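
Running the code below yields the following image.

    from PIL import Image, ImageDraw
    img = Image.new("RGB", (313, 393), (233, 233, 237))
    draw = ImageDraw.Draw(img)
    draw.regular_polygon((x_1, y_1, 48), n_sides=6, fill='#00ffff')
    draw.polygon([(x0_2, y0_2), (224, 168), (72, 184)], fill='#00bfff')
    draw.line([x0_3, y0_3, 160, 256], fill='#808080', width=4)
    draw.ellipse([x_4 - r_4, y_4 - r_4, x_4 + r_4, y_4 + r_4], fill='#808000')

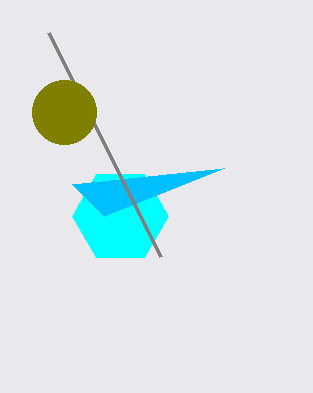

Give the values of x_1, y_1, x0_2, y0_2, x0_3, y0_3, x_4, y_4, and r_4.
x_1 = 120, y_1 = 216, x0_2 = 104, y0_2 = 216, x0_3 = 48, y0_3 = 32, x_4 = 64, y_4 = 112, r_4 = 32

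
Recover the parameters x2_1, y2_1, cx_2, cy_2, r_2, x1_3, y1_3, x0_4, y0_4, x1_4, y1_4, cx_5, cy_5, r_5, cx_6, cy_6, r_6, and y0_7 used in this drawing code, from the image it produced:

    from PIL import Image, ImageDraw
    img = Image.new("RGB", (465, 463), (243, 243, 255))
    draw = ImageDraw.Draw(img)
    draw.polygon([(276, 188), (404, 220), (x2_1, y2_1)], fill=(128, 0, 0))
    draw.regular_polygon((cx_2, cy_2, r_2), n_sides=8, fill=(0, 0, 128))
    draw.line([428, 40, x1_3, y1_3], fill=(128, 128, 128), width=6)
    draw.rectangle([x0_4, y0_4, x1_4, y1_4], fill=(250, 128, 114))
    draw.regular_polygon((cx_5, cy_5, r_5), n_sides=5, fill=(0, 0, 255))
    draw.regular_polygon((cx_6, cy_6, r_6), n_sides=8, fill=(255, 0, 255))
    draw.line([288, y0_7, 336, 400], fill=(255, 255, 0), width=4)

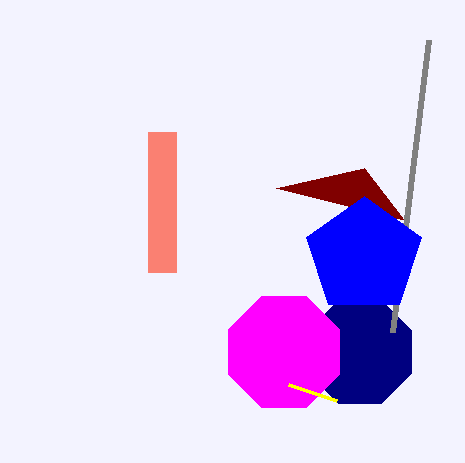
x2_1 = 364
y2_1 = 168
cx_2 = 360
cy_2 = 352
r_2 = 56
x1_3 = 392
y1_3 = 332
x0_4 = 148
y0_4 = 132
x1_4 = 176
y1_4 = 272
cx_5 = 364
cy_5 = 256
r_5 = 60
cx_6 = 284
cy_6 = 352
r_6 = 60
y0_7 = 384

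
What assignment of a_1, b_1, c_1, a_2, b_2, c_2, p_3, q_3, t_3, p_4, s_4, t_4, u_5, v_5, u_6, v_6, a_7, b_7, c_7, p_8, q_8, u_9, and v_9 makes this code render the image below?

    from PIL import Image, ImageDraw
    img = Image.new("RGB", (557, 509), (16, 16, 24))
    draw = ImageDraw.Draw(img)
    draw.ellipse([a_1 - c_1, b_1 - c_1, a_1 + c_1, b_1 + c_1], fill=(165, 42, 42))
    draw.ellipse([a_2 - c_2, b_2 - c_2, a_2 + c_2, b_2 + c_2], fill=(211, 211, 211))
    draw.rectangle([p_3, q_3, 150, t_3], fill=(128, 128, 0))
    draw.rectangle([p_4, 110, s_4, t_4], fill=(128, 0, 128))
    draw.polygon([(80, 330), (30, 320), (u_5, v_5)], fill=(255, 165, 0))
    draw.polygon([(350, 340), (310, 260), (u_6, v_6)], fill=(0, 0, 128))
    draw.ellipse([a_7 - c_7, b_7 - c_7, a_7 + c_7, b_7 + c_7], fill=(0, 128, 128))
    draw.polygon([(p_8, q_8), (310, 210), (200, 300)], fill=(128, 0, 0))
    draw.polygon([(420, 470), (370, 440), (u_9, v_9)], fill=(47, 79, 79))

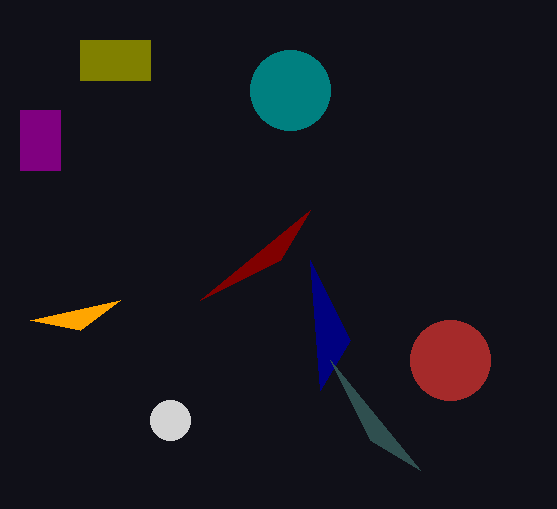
a_1 = 450
b_1 = 360
c_1 = 40
a_2 = 170
b_2 = 420
c_2 = 20
p_3 = 80
q_3 = 40
t_3 = 80
p_4 = 20
s_4 = 60
t_4 = 170
u_5 = 120
v_5 = 300
u_6 = 320
v_6 = 390
a_7 = 290
b_7 = 90
c_7 = 40
p_8 = 280
q_8 = 260
u_9 = 330
v_9 = 360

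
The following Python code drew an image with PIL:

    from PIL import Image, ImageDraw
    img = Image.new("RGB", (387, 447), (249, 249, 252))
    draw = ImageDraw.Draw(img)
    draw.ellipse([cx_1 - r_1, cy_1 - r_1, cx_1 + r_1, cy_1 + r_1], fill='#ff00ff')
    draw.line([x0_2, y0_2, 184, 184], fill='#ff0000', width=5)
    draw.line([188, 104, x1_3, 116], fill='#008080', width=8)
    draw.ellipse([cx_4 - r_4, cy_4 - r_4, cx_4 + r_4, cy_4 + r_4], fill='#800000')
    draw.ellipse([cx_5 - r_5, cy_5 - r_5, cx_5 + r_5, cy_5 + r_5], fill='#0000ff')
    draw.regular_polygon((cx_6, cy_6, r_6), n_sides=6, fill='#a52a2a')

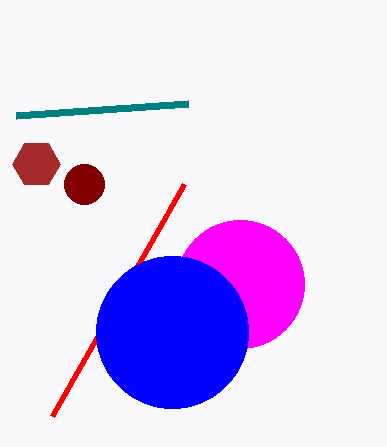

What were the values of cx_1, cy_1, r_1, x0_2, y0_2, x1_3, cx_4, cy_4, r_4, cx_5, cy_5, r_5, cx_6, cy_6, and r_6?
cx_1 = 240; cy_1 = 284; r_1 = 64; x0_2 = 52; y0_2 = 416; x1_3 = 16; cx_4 = 84; cy_4 = 184; r_4 = 20; cx_5 = 172; cy_5 = 332; r_5 = 76; cx_6 = 36; cy_6 = 164; r_6 = 24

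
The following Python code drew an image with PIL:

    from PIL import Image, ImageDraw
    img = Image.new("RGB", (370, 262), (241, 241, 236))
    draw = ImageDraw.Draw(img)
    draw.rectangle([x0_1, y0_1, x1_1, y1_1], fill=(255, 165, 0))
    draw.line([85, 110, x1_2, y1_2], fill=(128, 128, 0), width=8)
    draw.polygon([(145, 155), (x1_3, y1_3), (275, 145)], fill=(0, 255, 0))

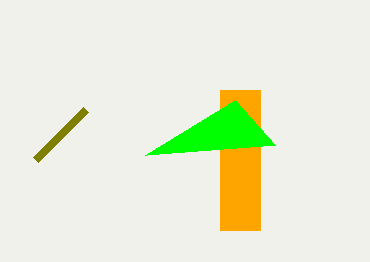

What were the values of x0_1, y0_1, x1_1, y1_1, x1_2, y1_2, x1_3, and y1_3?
x0_1 = 220; y0_1 = 90; x1_1 = 260; y1_1 = 230; x1_2 = 35; y1_2 = 160; x1_3 = 235; y1_3 = 100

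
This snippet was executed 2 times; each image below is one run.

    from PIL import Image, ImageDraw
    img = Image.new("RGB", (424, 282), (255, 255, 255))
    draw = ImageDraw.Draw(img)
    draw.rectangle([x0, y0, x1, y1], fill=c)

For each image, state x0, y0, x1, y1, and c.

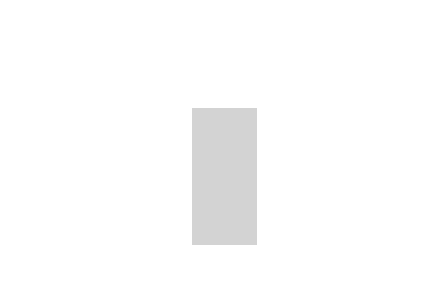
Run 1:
x0 = 192
y0 = 108
x1 = 256
y1 = 244
c = 'lightgray'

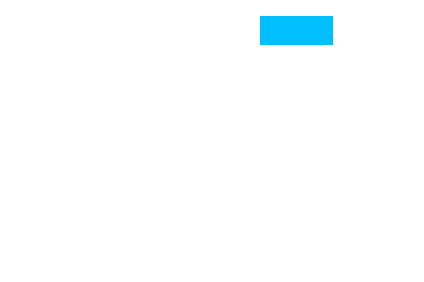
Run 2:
x0 = 260, y0 = 16, x1 = 332, y1 = 44, c = 'deepskyblue'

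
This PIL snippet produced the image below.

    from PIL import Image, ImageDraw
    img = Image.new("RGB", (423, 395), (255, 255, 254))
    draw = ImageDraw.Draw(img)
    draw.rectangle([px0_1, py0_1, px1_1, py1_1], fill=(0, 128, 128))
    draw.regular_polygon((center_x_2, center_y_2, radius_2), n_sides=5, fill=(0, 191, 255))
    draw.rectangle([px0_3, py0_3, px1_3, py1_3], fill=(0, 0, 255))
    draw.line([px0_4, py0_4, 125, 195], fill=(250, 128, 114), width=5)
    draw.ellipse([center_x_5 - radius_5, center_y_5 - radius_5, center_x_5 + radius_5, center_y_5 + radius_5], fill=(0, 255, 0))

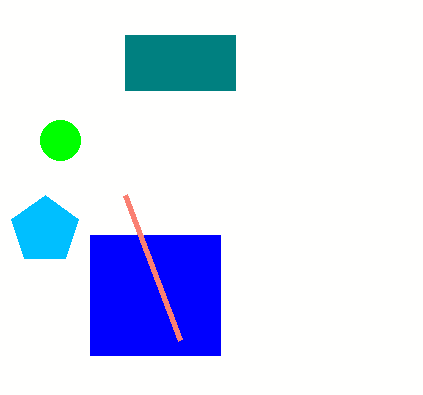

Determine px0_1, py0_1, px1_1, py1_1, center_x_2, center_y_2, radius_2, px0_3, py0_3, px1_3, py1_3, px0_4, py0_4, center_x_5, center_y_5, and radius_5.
px0_1 = 125; py0_1 = 35; px1_1 = 235; py1_1 = 90; center_x_2 = 45; center_y_2 = 230; radius_2 = 35; px0_3 = 90; py0_3 = 235; px1_3 = 220; py1_3 = 355; px0_4 = 180; py0_4 = 340; center_x_5 = 60; center_y_5 = 140; radius_5 = 20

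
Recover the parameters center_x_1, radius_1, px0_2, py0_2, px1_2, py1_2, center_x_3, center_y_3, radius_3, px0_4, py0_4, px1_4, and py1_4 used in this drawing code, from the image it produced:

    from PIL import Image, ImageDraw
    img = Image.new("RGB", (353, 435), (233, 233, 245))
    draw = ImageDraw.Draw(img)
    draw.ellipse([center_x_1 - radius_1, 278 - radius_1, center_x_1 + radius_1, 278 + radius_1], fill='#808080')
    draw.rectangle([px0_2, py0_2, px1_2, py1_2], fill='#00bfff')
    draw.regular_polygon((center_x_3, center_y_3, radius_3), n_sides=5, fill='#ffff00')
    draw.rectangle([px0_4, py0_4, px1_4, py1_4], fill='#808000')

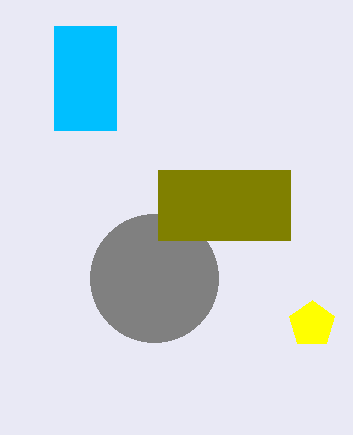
center_x_1 = 154
radius_1 = 64
px0_2 = 54
py0_2 = 26
px1_2 = 116
py1_2 = 130
center_x_3 = 312
center_y_3 = 324
radius_3 = 24
px0_4 = 158
py0_4 = 170
px1_4 = 290
py1_4 = 240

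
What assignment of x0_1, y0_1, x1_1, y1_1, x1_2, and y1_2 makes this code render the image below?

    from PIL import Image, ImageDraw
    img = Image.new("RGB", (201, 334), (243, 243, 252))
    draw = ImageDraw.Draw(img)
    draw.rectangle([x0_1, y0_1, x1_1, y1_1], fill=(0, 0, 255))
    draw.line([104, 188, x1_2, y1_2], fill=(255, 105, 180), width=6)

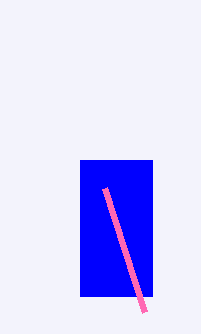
x0_1 = 80
y0_1 = 160
x1_1 = 152
y1_1 = 296
x1_2 = 144
y1_2 = 312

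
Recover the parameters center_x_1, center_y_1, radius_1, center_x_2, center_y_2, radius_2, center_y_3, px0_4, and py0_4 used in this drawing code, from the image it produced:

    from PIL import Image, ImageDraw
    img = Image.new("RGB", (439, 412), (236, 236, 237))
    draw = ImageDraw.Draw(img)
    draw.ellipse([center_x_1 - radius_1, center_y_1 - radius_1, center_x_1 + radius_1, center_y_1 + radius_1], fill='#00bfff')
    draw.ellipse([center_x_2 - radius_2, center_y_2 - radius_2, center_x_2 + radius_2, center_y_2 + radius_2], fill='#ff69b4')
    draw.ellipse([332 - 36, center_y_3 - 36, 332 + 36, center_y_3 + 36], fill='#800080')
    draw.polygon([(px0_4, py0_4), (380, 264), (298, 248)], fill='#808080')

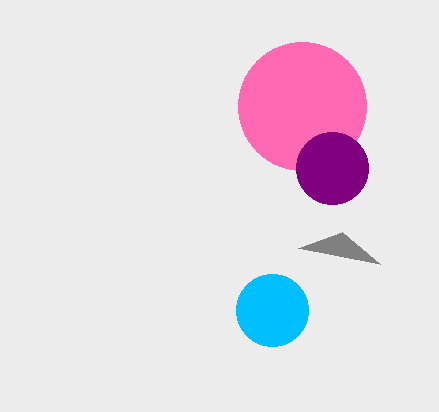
center_x_1 = 272; center_y_1 = 310; radius_1 = 36; center_x_2 = 302; center_y_2 = 106; radius_2 = 64; center_y_3 = 168; px0_4 = 342; py0_4 = 232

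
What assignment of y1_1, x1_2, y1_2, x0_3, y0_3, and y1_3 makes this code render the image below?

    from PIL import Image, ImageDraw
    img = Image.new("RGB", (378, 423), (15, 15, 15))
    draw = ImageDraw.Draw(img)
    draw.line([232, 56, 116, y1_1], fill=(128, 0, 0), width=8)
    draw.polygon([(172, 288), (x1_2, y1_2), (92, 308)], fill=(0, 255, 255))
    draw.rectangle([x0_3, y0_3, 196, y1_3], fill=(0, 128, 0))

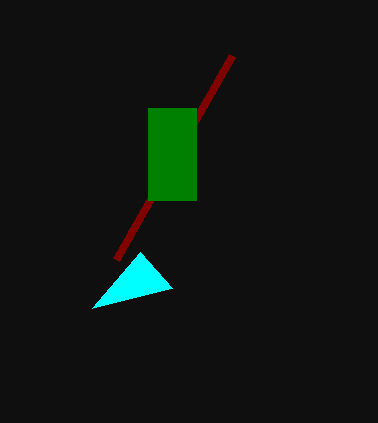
y1_1 = 260; x1_2 = 140; y1_2 = 252; x0_3 = 148; y0_3 = 108; y1_3 = 200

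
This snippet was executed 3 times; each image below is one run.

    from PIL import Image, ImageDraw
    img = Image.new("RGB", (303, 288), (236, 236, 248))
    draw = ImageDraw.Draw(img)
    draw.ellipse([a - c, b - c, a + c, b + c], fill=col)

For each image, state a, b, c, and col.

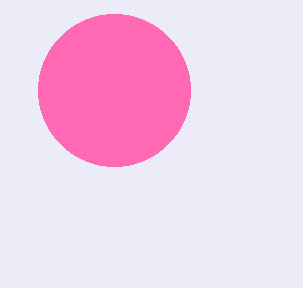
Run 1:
a = 114, b = 90, c = 76, col = 'hotpink'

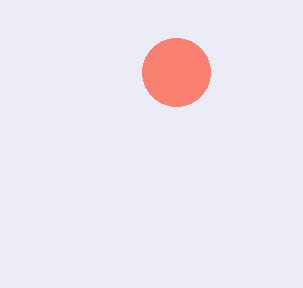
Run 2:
a = 176
b = 72
c = 34
col = 'salmon'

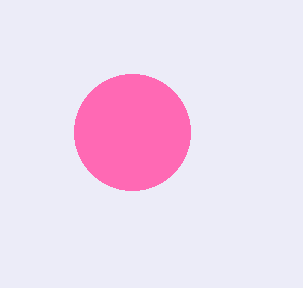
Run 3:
a = 132
b = 132
c = 58
col = 'hotpink'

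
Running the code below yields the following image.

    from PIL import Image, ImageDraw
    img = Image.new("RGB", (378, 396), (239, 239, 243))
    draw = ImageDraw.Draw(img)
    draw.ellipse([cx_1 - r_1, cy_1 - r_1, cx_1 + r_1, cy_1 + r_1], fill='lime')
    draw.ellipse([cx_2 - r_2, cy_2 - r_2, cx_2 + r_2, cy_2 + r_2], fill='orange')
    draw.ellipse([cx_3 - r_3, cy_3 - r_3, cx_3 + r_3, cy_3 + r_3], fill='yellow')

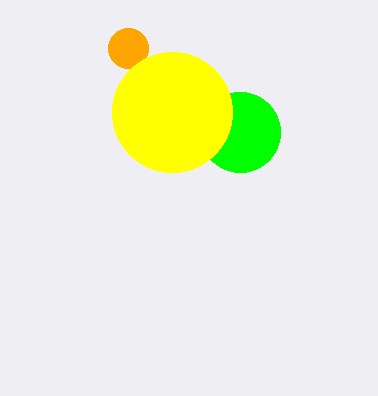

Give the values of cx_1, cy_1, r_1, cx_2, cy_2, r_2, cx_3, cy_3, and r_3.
cx_1 = 240, cy_1 = 132, r_1 = 40, cx_2 = 128, cy_2 = 48, r_2 = 20, cx_3 = 172, cy_3 = 112, r_3 = 60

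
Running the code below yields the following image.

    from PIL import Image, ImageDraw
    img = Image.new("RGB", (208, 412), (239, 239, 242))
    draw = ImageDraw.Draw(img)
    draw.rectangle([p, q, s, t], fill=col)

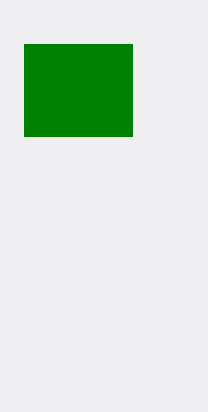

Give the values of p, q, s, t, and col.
p = 24
q = 44
s = 132
t = 136
col = 'green'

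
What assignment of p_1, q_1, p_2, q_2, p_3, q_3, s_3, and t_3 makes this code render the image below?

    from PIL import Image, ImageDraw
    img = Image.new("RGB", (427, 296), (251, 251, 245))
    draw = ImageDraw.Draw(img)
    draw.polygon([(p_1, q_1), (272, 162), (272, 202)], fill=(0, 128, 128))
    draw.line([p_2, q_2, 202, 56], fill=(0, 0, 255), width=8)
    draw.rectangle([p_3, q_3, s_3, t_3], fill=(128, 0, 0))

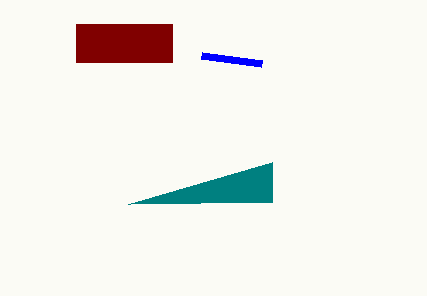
p_1 = 128, q_1 = 204, p_2 = 262, q_2 = 64, p_3 = 76, q_3 = 24, s_3 = 172, t_3 = 62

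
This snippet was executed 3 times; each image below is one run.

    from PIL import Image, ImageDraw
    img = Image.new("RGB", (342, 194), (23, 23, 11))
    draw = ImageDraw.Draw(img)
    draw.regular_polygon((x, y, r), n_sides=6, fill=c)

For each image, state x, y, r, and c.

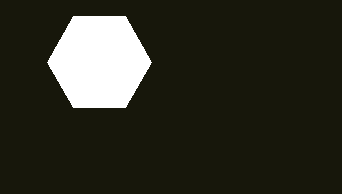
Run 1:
x = 99; y = 62; r = 52; c = 'white'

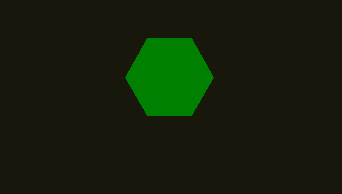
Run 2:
x = 169; y = 77; r = 44; c = 'green'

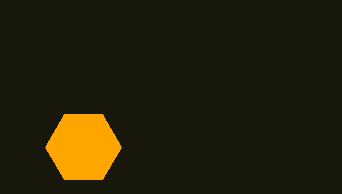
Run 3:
x = 83
y = 147
r = 38
c = 'orange'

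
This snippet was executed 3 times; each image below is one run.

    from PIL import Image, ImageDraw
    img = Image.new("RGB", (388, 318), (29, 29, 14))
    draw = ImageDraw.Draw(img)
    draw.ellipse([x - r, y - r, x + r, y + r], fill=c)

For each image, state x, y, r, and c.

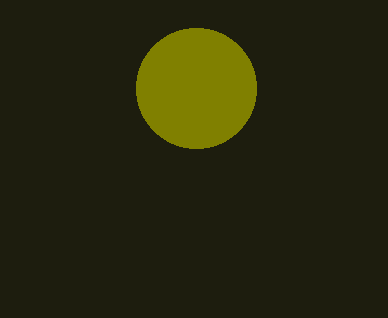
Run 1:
x = 196, y = 88, r = 60, c = 'olive'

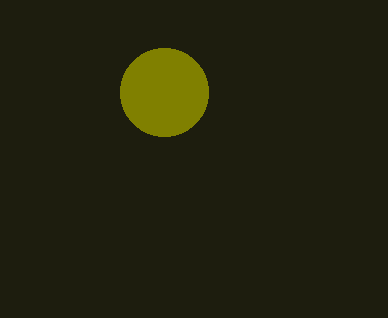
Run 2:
x = 164; y = 92; r = 44; c = 'olive'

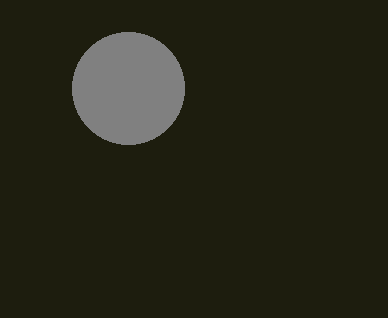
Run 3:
x = 128; y = 88; r = 56; c = 'gray'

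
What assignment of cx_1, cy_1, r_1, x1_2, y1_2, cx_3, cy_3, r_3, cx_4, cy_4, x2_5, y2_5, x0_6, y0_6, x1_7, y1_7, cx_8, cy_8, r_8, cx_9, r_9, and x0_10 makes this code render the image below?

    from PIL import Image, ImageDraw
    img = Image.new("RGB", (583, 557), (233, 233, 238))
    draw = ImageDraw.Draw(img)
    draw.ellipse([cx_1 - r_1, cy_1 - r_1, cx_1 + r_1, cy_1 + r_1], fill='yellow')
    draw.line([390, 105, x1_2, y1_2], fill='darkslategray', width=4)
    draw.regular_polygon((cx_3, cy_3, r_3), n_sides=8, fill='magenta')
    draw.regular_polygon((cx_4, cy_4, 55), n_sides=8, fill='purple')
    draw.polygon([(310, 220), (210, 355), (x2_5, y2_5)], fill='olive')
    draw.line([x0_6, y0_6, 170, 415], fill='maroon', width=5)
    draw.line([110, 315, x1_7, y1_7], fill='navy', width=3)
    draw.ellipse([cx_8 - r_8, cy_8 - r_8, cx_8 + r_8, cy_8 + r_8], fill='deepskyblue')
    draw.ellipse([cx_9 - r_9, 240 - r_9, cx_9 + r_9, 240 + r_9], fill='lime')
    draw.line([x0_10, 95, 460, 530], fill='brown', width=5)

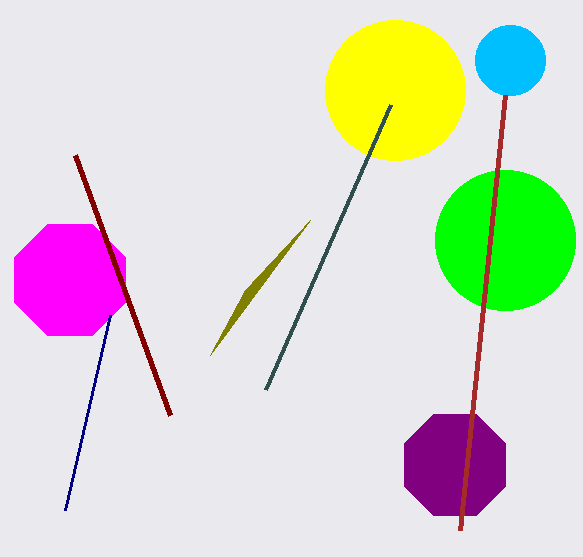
cx_1 = 395, cy_1 = 90, r_1 = 70, x1_2 = 265, y1_2 = 390, cx_3 = 70, cy_3 = 280, r_3 = 60, cx_4 = 455, cy_4 = 465, x2_5 = 245, y2_5 = 290, x0_6 = 75, y0_6 = 155, x1_7 = 65, y1_7 = 510, cx_8 = 510, cy_8 = 60, r_8 = 35, cx_9 = 505, r_9 = 70, x0_10 = 505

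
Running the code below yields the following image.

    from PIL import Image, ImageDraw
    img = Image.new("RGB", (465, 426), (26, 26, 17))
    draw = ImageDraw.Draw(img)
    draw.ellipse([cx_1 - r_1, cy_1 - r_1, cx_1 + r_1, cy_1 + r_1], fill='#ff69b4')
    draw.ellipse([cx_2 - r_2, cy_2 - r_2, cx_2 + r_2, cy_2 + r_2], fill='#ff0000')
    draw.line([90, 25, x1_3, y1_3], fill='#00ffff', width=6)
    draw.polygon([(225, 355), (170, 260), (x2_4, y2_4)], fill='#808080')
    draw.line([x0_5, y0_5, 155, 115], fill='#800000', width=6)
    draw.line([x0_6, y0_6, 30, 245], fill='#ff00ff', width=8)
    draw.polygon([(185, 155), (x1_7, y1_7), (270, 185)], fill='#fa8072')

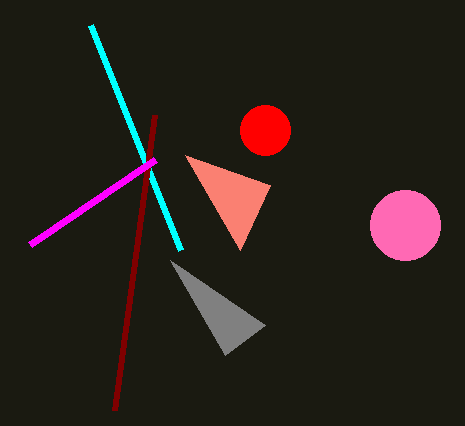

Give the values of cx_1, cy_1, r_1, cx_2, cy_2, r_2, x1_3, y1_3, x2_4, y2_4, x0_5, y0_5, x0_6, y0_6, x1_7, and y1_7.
cx_1 = 405
cy_1 = 225
r_1 = 35
cx_2 = 265
cy_2 = 130
r_2 = 25
x1_3 = 180
y1_3 = 250
x2_4 = 265
y2_4 = 325
x0_5 = 115
y0_5 = 410
x0_6 = 155
y0_6 = 160
x1_7 = 240
y1_7 = 250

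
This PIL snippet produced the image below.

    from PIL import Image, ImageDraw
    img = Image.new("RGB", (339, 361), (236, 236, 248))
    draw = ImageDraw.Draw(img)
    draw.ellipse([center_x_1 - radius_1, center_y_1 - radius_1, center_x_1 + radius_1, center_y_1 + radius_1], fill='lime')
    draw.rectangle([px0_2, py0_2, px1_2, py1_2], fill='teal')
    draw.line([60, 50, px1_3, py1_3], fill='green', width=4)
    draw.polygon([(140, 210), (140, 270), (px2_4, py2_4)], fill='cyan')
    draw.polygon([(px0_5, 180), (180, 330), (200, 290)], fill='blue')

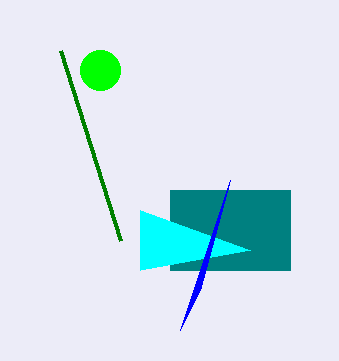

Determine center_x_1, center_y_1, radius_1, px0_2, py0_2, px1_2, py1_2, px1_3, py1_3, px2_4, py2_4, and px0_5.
center_x_1 = 100, center_y_1 = 70, radius_1 = 20, px0_2 = 170, py0_2 = 190, px1_2 = 290, py1_2 = 270, px1_3 = 120, py1_3 = 240, px2_4 = 250, py2_4 = 250, px0_5 = 230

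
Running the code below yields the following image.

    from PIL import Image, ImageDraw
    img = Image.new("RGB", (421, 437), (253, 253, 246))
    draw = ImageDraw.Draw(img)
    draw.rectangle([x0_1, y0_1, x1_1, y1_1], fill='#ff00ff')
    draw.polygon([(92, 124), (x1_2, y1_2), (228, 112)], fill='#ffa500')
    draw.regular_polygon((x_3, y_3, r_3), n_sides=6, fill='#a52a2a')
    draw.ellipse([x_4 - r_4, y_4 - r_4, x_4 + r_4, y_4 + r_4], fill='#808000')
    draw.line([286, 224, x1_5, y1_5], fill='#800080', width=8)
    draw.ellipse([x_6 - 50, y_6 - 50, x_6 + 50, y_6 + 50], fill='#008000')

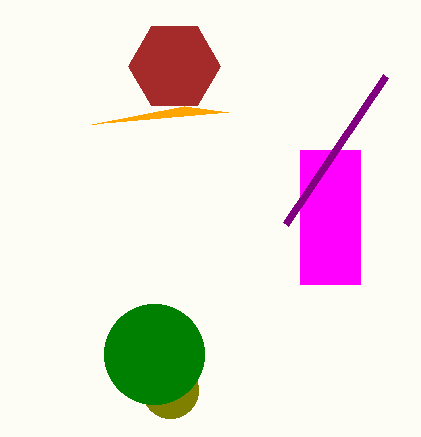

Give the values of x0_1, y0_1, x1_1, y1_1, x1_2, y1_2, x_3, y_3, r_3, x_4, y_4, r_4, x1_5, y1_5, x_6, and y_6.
x0_1 = 300; y0_1 = 150; x1_1 = 360; y1_1 = 284; x1_2 = 184; y1_2 = 106; x_3 = 174; y_3 = 66; r_3 = 46; x_4 = 170; y_4 = 390; r_4 = 28; x1_5 = 386; y1_5 = 76; x_6 = 154; y_6 = 354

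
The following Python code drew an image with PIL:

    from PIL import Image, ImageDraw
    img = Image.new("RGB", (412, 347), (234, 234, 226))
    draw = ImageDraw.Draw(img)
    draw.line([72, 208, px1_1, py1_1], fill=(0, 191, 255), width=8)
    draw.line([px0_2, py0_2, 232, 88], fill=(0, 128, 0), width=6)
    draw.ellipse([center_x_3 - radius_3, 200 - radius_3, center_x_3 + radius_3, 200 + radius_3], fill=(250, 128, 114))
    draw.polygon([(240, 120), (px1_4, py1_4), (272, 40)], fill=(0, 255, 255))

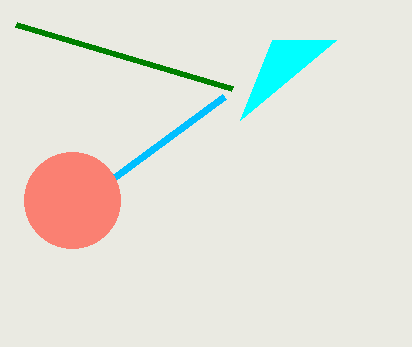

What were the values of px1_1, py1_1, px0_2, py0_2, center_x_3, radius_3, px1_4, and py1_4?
px1_1 = 224
py1_1 = 96
px0_2 = 16
py0_2 = 24
center_x_3 = 72
radius_3 = 48
px1_4 = 336
py1_4 = 40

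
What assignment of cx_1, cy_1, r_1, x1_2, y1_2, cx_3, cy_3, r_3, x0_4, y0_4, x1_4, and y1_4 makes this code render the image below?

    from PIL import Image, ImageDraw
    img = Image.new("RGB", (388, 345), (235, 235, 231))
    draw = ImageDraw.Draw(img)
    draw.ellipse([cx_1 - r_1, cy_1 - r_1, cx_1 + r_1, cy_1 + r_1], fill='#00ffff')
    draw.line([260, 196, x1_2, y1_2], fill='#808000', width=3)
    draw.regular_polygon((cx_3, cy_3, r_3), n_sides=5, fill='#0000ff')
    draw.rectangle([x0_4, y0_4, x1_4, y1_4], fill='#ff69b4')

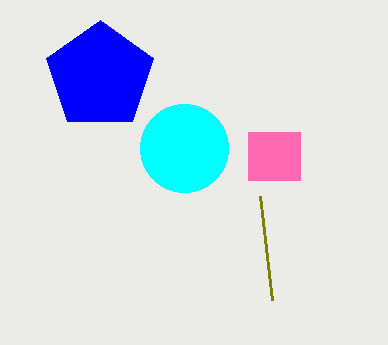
cx_1 = 184
cy_1 = 148
r_1 = 44
x1_2 = 272
y1_2 = 300
cx_3 = 100
cy_3 = 76
r_3 = 56
x0_4 = 248
y0_4 = 132
x1_4 = 300
y1_4 = 180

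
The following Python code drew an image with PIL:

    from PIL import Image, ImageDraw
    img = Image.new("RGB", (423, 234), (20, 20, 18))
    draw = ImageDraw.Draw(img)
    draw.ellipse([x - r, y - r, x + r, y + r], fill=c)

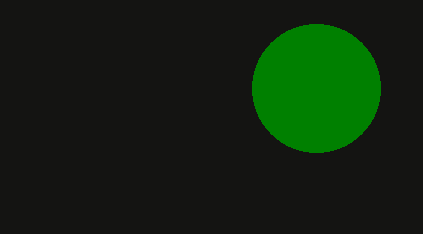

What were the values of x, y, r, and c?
x = 316; y = 88; r = 64; c = 'green'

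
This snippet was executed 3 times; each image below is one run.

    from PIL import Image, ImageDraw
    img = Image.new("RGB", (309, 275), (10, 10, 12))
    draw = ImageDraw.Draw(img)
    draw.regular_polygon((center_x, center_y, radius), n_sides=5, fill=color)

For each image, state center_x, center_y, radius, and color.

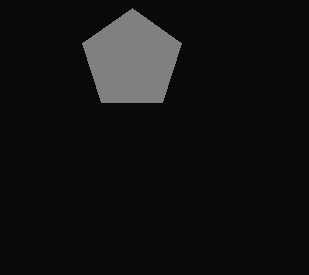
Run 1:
center_x = 132
center_y = 60
radius = 52
color = 'gray'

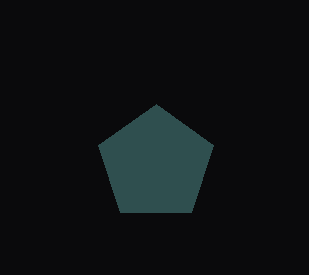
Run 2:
center_x = 156
center_y = 164
radius = 60
color = 'darkslategray'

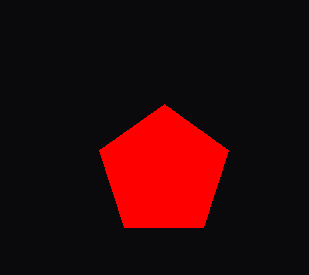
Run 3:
center_x = 164; center_y = 172; radius = 68; color = 'red'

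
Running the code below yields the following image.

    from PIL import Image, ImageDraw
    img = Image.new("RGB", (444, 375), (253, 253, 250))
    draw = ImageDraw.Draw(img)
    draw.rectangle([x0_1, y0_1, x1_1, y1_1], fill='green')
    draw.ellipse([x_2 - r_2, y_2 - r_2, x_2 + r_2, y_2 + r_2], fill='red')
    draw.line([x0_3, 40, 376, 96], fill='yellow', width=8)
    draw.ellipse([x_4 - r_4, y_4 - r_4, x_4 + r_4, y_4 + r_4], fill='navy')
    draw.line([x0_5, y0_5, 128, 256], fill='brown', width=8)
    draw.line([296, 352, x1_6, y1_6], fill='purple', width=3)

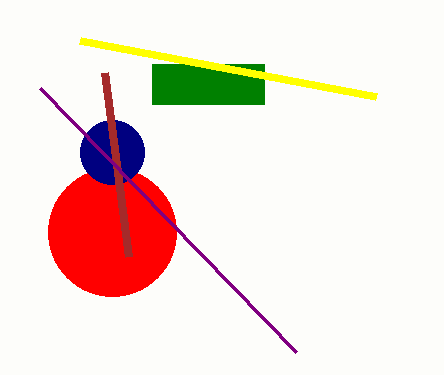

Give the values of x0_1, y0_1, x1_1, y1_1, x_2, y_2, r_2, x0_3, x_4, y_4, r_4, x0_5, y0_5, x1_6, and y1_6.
x0_1 = 152
y0_1 = 64
x1_1 = 264
y1_1 = 104
x_2 = 112
y_2 = 232
r_2 = 64
x0_3 = 80
x_4 = 112
y_4 = 152
r_4 = 32
x0_5 = 104
y0_5 = 72
x1_6 = 40
y1_6 = 88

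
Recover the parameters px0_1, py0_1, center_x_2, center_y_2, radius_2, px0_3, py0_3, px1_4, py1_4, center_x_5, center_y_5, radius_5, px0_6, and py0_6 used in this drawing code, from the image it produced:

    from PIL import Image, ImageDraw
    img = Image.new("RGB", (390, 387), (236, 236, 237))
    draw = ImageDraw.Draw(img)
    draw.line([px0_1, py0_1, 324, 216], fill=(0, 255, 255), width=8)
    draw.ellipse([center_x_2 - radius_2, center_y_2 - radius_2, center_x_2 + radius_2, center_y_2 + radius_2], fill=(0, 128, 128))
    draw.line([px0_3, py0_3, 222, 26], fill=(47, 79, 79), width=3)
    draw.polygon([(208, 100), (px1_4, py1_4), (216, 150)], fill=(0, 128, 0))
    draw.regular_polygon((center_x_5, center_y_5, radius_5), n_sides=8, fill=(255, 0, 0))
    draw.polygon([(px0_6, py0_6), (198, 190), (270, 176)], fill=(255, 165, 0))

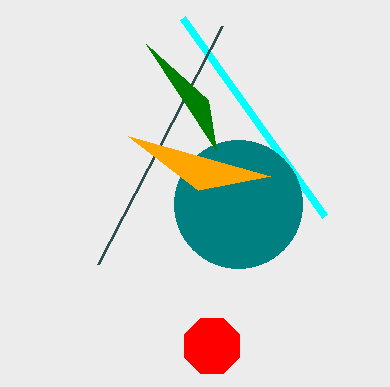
px0_1 = 182
py0_1 = 18
center_x_2 = 238
center_y_2 = 204
radius_2 = 64
px0_3 = 98
py0_3 = 264
px1_4 = 146
py1_4 = 44
center_x_5 = 212
center_y_5 = 346
radius_5 = 30
px0_6 = 128
py0_6 = 136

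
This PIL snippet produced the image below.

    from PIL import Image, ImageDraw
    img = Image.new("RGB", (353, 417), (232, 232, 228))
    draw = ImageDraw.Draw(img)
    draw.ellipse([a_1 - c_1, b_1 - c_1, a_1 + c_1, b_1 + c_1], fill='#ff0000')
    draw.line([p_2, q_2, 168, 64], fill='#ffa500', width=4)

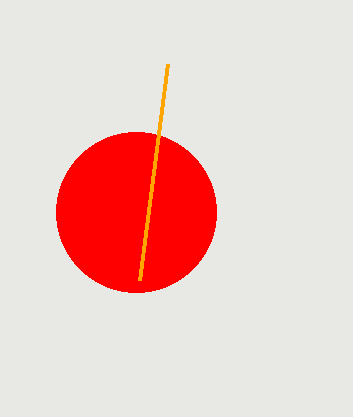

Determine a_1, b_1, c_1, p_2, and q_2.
a_1 = 136, b_1 = 212, c_1 = 80, p_2 = 140, q_2 = 280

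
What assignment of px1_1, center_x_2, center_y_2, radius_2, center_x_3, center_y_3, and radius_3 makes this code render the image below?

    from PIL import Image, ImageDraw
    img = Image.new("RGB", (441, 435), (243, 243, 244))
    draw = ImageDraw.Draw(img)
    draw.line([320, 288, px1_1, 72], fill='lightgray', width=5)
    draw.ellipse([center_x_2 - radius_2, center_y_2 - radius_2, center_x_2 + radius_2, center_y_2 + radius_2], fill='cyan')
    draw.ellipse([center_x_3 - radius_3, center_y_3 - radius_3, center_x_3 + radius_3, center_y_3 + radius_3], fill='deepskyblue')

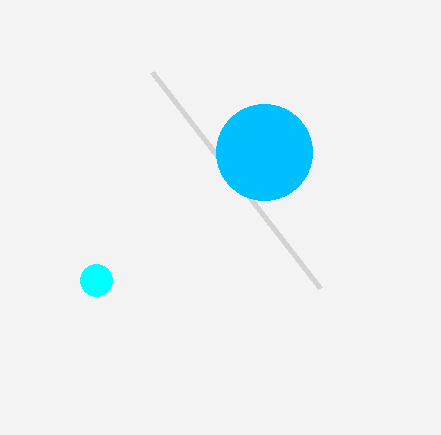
px1_1 = 152; center_x_2 = 96; center_y_2 = 280; radius_2 = 16; center_x_3 = 264; center_y_3 = 152; radius_3 = 48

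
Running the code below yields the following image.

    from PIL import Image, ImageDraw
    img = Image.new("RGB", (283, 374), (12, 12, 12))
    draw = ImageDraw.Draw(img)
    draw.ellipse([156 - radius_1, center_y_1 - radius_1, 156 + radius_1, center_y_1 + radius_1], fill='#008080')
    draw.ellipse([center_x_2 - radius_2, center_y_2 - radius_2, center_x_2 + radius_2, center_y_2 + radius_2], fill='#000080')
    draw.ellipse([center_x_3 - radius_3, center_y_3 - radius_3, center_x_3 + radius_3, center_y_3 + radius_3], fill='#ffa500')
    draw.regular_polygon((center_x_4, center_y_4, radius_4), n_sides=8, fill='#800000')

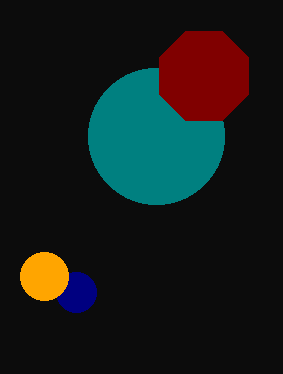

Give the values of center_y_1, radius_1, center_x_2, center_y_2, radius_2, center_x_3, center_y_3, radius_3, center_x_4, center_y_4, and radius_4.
center_y_1 = 136, radius_1 = 68, center_x_2 = 76, center_y_2 = 292, radius_2 = 20, center_x_3 = 44, center_y_3 = 276, radius_3 = 24, center_x_4 = 204, center_y_4 = 76, radius_4 = 48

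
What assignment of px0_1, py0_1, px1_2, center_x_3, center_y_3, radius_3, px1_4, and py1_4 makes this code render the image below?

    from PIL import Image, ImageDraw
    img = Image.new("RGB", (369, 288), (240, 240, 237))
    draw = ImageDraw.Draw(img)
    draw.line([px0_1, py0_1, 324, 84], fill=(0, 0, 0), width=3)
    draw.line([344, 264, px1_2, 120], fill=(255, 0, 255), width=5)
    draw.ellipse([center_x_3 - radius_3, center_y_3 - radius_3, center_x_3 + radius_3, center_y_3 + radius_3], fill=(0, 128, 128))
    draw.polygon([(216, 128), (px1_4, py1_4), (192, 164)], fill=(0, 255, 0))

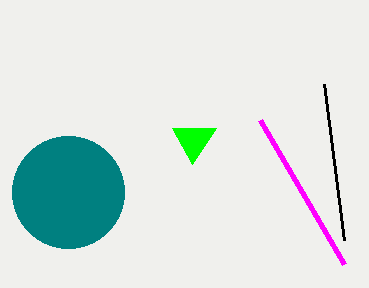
px0_1 = 344, py0_1 = 240, px1_2 = 260, center_x_3 = 68, center_y_3 = 192, radius_3 = 56, px1_4 = 172, py1_4 = 128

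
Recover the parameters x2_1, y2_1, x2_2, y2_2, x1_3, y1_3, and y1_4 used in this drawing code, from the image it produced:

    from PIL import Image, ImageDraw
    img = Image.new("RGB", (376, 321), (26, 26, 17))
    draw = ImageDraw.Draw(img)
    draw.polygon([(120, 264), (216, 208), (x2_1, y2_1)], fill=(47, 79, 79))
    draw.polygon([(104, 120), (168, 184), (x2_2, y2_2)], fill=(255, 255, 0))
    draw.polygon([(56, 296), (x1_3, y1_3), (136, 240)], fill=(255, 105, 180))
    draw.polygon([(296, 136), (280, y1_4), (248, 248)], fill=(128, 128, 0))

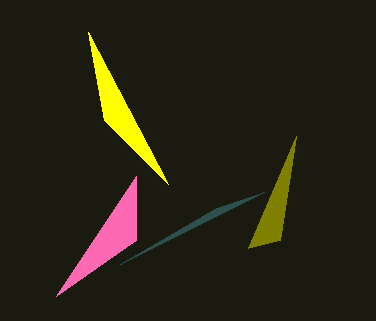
x2_1 = 264; y2_1 = 192; x2_2 = 88; y2_2 = 32; x1_3 = 136; y1_3 = 176; y1_4 = 240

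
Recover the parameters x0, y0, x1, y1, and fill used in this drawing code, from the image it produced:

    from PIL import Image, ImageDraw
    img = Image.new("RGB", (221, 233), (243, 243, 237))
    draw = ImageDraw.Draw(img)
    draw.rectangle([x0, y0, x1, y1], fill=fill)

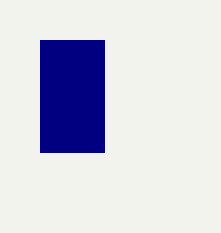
x0 = 40
y0 = 40
x1 = 104
y1 = 152
fill = 'navy'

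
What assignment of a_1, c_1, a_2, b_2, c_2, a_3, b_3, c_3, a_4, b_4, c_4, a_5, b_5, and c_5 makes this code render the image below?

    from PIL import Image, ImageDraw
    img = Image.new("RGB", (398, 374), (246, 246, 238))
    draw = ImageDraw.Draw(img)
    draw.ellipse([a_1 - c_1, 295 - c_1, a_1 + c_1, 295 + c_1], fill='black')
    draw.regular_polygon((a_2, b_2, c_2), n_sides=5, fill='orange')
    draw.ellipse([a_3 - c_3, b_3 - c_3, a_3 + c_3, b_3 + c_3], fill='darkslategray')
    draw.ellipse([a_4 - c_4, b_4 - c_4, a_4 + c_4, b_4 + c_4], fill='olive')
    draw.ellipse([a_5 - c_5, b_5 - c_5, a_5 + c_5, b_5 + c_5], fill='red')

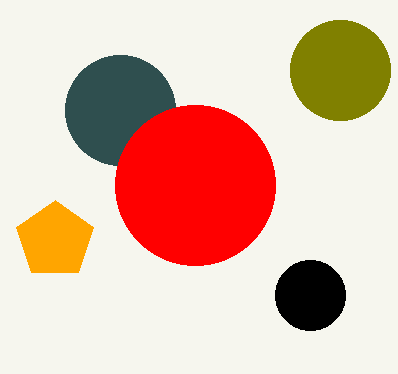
a_1 = 310; c_1 = 35; a_2 = 55; b_2 = 240; c_2 = 40; a_3 = 120; b_3 = 110; c_3 = 55; a_4 = 340; b_4 = 70; c_4 = 50; a_5 = 195; b_5 = 185; c_5 = 80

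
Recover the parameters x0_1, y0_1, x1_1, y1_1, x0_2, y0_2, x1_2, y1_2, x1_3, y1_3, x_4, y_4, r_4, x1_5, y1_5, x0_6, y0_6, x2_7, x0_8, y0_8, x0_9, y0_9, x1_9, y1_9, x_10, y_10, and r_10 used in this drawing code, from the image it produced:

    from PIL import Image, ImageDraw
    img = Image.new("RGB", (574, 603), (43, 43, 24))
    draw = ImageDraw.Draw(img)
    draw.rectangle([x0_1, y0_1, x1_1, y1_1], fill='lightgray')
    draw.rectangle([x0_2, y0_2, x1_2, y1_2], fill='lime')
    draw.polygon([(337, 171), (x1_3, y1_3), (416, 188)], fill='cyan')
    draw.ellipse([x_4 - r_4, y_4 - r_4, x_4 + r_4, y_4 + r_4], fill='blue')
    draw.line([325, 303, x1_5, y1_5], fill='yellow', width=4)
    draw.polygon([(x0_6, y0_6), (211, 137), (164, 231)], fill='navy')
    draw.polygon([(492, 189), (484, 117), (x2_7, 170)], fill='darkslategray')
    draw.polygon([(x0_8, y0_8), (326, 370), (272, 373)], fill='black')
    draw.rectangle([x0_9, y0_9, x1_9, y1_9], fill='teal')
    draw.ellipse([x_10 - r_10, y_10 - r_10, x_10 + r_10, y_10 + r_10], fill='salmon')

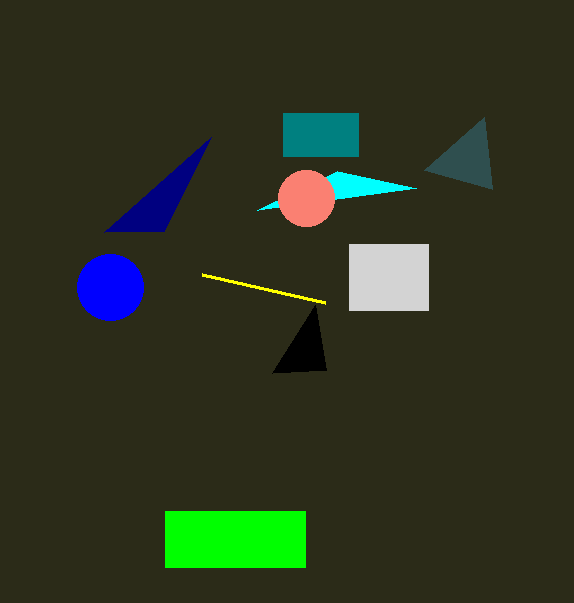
x0_1 = 349, y0_1 = 244, x1_1 = 428, y1_1 = 310, x0_2 = 165, y0_2 = 511, x1_2 = 305, y1_2 = 567, x1_3 = 257, y1_3 = 210, x_4 = 110, y_4 = 287, r_4 = 33, x1_5 = 202, y1_5 = 275, x0_6 = 104, y0_6 = 232, x2_7 = 424, x0_8 = 315, y0_8 = 305, x0_9 = 283, y0_9 = 113, x1_9 = 358, y1_9 = 156, x_10 = 306, y_10 = 198, r_10 = 28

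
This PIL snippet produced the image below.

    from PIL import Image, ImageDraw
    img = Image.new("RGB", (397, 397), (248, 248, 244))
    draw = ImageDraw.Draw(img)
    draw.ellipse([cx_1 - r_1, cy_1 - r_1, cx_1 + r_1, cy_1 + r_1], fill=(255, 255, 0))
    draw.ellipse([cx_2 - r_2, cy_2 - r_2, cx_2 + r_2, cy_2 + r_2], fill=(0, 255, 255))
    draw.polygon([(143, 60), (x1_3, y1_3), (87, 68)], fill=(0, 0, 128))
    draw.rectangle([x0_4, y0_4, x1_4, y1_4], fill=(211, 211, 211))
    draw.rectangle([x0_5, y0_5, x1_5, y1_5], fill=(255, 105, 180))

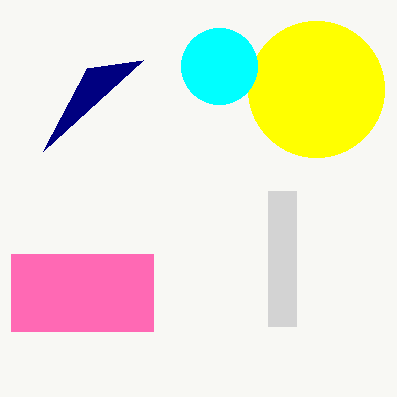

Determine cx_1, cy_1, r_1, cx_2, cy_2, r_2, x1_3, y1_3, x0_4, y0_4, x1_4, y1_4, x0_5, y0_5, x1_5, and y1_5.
cx_1 = 316, cy_1 = 89, r_1 = 68, cx_2 = 219, cy_2 = 66, r_2 = 38, x1_3 = 43, y1_3 = 151, x0_4 = 268, y0_4 = 191, x1_4 = 296, y1_4 = 326, x0_5 = 11, y0_5 = 254, x1_5 = 153, y1_5 = 331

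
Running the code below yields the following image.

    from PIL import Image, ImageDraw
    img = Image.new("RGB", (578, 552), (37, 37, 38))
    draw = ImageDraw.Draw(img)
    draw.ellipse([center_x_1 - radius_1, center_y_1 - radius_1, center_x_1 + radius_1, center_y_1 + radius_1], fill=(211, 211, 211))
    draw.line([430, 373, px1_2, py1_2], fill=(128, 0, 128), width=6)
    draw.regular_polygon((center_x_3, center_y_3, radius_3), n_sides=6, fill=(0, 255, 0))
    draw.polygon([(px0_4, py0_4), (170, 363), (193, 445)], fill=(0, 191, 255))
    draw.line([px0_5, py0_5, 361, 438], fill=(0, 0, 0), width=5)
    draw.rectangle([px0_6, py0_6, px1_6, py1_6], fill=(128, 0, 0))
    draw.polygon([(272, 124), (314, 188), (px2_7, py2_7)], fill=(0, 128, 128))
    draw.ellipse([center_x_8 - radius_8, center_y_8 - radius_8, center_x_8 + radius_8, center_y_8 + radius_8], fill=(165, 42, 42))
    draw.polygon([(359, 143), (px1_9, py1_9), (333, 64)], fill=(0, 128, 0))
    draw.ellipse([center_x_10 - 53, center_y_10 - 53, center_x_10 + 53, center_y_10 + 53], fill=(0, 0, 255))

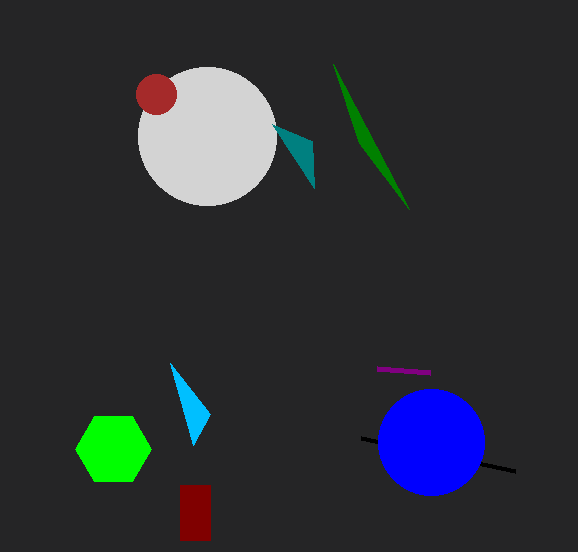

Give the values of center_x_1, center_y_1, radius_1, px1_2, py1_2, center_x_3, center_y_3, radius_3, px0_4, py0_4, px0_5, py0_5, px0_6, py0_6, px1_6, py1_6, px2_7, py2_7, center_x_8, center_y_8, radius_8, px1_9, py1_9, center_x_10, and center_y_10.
center_x_1 = 207, center_y_1 = 136, radius_1 = 69, px1_2 = 377, py1_2 = 369, center_x_3 = 113, center_y_3 = 449, radius_3 = 38, px0_4 = 210, py0_4 = 414, px0_5 = 515, py0_5 = 471, px0_6 = 180, py0_6 = 485, px1_6 = 210, py1_6 = 540, px2_7 = 312, py2_7 = 141, center_x_8 = 156, center_y_8 = 94, radius_8 = 20, px1_9 = 409, py1_9 = 209, center_x_10 = 431, center_y_10 = 442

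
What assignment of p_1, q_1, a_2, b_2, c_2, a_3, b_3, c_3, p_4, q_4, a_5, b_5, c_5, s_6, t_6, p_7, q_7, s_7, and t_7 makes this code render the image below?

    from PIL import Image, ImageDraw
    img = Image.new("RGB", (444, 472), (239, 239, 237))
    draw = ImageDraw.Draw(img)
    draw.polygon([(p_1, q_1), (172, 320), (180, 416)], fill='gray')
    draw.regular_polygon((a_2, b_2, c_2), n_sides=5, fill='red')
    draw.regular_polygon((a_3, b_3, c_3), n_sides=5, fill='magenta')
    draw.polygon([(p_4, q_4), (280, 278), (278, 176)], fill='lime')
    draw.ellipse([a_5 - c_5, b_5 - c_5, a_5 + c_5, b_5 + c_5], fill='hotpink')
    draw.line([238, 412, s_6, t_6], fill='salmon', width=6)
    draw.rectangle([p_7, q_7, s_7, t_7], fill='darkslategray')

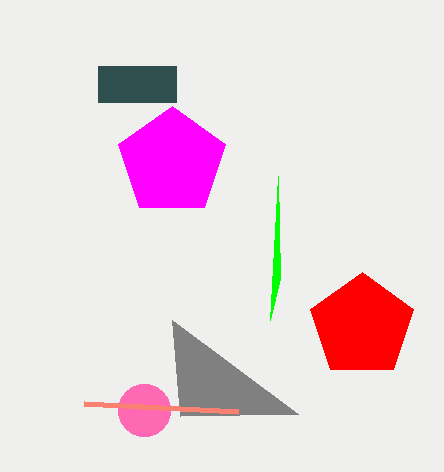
p_1 = 298; q_1 = 414; a_2 = 362; b_2 = 326; c_2 = 54; a_3 = 172; b_3 = 162; c_3 = 56; p_4 = 270; q_4 = 320; a_5 = 144; b_5 = 410; c_5 = 26; s_6 = 84; t_6 = 404; p_7 = 98; q_7 = 66; s_7 = 176; t_7 = 102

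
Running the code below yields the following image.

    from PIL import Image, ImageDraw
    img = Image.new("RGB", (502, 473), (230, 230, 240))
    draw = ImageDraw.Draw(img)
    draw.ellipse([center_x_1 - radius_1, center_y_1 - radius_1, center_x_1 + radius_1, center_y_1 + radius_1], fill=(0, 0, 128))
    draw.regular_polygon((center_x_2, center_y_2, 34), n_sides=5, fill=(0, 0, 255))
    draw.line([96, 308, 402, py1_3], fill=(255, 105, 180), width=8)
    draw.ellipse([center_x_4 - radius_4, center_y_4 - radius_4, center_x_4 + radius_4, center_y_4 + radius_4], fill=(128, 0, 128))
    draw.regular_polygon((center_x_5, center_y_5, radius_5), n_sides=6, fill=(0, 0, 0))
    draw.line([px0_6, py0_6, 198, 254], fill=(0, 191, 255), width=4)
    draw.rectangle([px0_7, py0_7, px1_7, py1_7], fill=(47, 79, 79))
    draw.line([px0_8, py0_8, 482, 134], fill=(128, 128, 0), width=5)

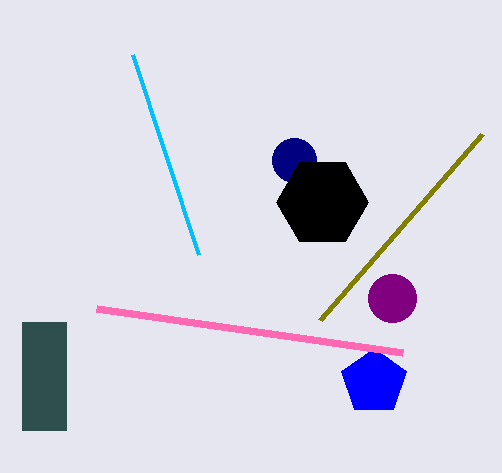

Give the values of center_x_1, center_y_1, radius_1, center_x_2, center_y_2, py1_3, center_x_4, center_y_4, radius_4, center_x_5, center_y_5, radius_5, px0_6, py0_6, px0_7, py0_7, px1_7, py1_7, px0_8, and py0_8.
center_x_1 = 294; center_y_1 = 160; radius_1 = 22; center_x_2 = 374; center_y_2 = 382; py1_3 = 352; center_x_4 = 392; center_y_4 = 298; radius_4 = 24; center_x_5 = 322; center_y_5 = 202; radius_5 = 46; px0_6 = 132; py0_6 = 54; px0_7 = 22; py0_7 = 322; px1_7 = 66; py1_7 = 430; px0_8 = 320; py0_8 = 320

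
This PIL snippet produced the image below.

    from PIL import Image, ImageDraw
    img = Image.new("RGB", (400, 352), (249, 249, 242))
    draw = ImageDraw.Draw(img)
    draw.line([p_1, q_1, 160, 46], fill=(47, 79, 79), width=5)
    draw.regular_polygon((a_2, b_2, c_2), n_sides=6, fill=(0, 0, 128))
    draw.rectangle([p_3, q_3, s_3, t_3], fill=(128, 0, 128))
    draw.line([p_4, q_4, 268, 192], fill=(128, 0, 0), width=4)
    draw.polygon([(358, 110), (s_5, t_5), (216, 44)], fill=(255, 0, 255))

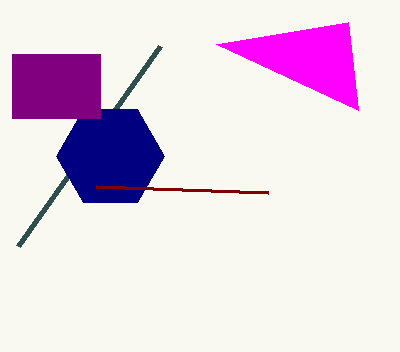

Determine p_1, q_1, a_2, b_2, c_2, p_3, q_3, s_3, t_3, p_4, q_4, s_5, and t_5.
p_1 = 18
q_1 = 246
a_2 = 110
b_2 = 156
c_2 = 54
p_3 = 12
q_3 = 54
s_3 = 100
t_3 = 118
p_4 = 96
q_4 = 186
s_5 = 348
t_5 = 22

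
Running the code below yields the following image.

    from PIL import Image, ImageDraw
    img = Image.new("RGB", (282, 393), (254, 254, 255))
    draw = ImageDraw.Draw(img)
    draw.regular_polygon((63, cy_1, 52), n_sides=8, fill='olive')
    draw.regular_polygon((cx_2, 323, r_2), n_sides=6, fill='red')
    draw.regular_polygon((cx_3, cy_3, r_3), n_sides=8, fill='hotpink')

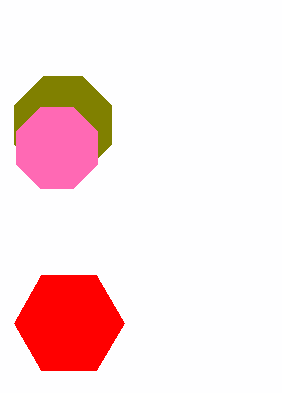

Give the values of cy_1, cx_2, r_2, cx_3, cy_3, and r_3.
cy_1 = 125; cx_2 = 69; r_2 = 55; cx_3 = 57; cy_3 = 148; r_3 = 44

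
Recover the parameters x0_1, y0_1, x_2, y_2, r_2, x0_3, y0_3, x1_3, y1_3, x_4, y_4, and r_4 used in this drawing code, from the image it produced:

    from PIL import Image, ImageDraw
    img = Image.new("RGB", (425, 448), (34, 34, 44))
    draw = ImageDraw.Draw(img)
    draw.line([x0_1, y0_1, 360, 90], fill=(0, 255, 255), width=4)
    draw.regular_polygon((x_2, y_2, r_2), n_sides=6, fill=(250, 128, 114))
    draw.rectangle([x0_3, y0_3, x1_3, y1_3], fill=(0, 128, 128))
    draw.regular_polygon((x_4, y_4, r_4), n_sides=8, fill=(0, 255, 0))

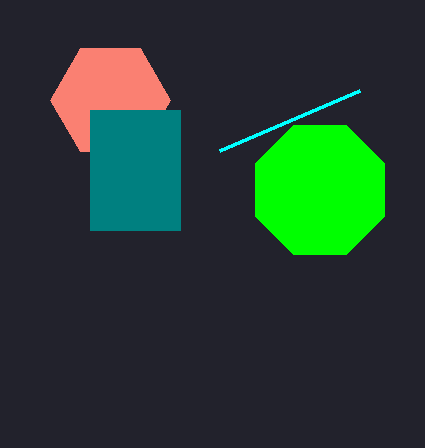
x0_1 = 220; y0_1 = 150; x_2 = 110; y_2 = 100; r_2 = 60; x0_3 = 90; y0_3 = 110; x1_3 = 180; y1_3 = 230; x_4 = 320; y_4 = 190; r_4 = 70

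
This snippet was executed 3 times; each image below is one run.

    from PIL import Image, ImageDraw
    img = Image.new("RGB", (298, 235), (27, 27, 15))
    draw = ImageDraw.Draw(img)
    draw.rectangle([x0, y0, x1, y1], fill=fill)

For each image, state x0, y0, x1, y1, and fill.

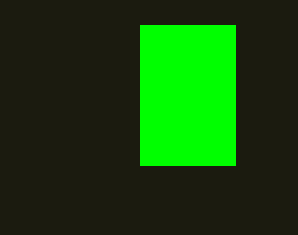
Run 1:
x0 = 140, y0 = 25, x1 = 235, y1 = 165, fill = 'lime'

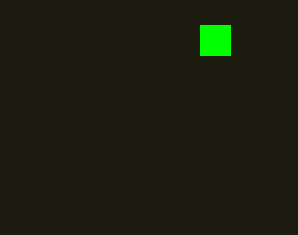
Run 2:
x0 = 200
y0 = 25
x1 = 230
y1 = 55
fill = 'lime'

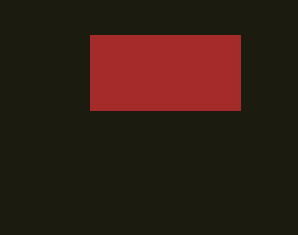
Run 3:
x0 = 90; y0 = 35; x1 = 240; y1 = 110; fill = 'brown'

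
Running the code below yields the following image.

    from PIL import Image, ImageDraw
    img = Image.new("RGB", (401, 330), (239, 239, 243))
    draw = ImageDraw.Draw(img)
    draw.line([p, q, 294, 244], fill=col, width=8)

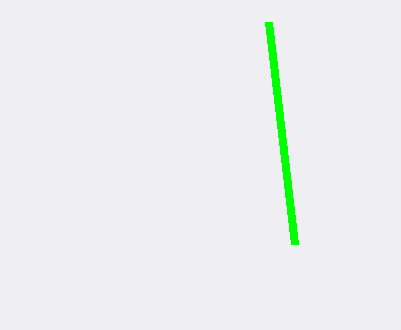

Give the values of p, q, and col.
p = 268; q = 22; col = 'lime'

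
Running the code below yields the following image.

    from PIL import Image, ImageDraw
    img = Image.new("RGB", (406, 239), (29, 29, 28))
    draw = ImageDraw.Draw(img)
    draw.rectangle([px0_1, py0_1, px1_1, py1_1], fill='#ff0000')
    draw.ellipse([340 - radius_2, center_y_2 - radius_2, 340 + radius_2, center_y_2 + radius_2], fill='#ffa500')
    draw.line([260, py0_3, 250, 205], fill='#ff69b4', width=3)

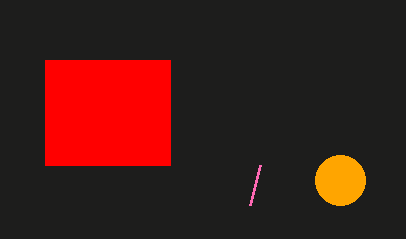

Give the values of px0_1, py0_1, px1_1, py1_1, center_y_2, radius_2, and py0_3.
px0_1 = 45, py0_1 = 60, px1_1 = 170, py1_1 = 165, center_y_2 = 180, radius_2 = 25, py0_3 = 165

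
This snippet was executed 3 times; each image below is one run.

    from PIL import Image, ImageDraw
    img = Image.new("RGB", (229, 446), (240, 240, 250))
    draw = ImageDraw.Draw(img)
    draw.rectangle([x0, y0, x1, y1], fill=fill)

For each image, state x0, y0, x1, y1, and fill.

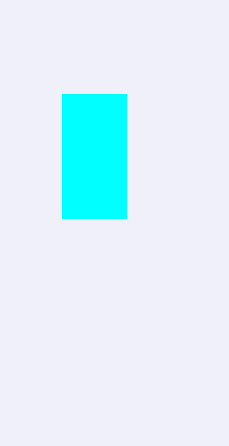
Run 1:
x0 = 62; y0 = 94; x1 = 126; y1 = 218; fill = 'cyan'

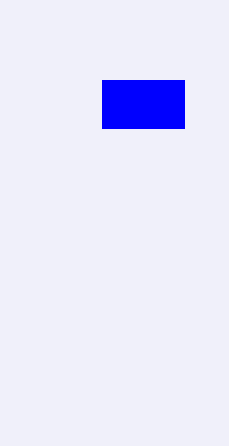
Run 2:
x0 = 102
y0 = 80
x1 = 184
y1 = 128
fill = 'blue'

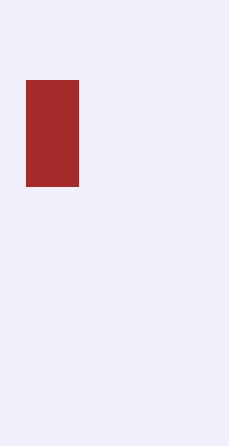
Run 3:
x0 = 26
y0 = 80
x1 = 78
y1 = 186
fill = 'brown'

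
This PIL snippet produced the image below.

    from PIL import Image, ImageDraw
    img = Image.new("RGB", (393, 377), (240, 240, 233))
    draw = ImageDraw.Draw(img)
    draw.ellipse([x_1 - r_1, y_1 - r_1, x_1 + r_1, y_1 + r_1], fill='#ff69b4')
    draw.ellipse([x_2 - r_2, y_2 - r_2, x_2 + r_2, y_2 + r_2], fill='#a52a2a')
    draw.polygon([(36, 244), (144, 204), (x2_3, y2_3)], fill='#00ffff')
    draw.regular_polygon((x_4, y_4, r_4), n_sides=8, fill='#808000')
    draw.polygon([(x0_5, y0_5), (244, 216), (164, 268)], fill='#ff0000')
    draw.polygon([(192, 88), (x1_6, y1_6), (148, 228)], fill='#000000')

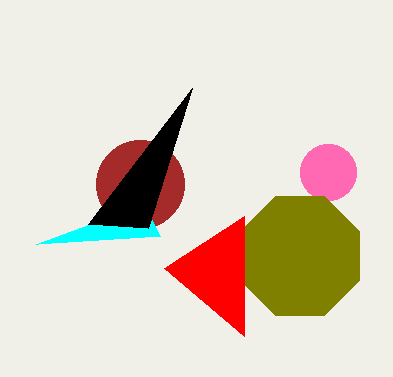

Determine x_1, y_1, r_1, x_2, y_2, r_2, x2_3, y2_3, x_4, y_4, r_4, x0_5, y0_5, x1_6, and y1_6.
x_1 = 328, y_1 = 172, r_1 = 28, x_2 = 140, y_2 = 184, r_2 = 44, x2_3 = 160, y2_3 = 236, x_4 = 300, y_4 = 256, r_4 = 64, x0_5 = 244, y0_5 = 336, x1_6 = 88, y1_6 = 224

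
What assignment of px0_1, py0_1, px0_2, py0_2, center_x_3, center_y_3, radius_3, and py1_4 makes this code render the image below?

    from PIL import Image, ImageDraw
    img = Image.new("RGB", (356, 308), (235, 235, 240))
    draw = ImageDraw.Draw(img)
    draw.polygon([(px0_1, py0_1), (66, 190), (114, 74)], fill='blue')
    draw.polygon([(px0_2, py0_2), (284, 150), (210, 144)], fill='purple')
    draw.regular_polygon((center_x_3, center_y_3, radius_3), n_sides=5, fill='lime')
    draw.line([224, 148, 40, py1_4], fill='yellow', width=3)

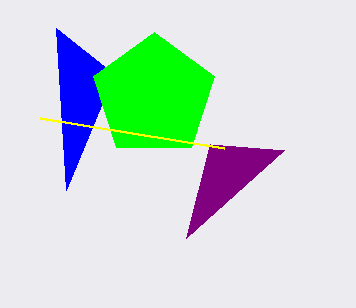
px0_1 = 56; py0_1 = 28; px0_2 = 186; py0_2 = 238; center_x_3 = 154; center_y_3 = 96; radius_3 = 64; py1_4 = 118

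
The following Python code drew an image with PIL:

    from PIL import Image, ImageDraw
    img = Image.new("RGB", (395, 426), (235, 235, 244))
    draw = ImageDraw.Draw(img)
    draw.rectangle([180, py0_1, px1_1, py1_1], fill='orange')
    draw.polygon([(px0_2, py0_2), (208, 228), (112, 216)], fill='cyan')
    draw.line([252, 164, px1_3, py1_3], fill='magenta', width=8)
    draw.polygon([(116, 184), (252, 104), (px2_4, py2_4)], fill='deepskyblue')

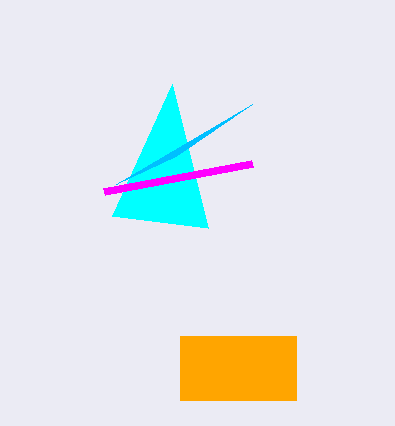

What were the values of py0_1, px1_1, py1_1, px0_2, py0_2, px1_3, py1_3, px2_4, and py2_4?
py0_1 = 336, px1_1 = 296, py1_1 = 400, px0_2 = 172, py0_2 = 84, px1_3 = 104, py1_3 = 192, px2_4 = 176, py2_4 = 156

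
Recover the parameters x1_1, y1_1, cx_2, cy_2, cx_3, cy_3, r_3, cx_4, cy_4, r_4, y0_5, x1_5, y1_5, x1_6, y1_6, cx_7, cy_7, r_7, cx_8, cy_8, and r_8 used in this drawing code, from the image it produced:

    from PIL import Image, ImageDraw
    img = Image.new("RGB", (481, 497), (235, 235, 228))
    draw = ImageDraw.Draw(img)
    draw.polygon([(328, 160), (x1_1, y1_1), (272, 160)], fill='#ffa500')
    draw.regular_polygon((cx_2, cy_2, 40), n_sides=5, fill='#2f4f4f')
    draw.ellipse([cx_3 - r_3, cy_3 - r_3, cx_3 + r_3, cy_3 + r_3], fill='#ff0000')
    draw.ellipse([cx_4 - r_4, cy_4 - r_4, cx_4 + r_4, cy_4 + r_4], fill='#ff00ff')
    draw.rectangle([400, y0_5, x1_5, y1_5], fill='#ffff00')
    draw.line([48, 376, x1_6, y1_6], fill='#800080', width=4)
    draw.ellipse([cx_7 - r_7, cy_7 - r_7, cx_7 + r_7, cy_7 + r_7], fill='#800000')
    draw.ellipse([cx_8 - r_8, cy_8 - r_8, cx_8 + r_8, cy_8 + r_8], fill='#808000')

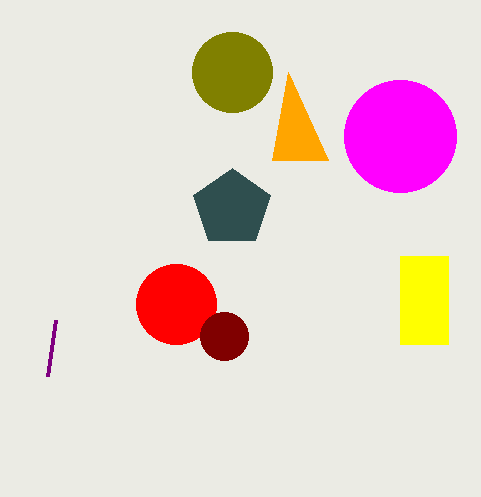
x1_1 = 288
y1_1 = 72
cx_2 = 232
cy_2 = 208
cx_3 = 176
cy_3 = 304
r_3 = 40
cx_4 = 400
cy_4 = 136
r_4 = 56
y0_5 = 256
x1_5 = 448
y1_5 = 344
x1_6 = 56
y1_6 = 320
cx_7 = 224
cy_7 = 336
r_7 = 24
cx_8 = 232
cy_8 = 72
r_8 = 40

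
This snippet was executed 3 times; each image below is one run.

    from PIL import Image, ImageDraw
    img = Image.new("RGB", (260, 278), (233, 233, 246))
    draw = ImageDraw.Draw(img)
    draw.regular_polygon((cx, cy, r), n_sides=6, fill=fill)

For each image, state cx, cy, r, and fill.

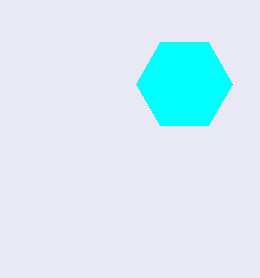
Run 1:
cx = 184; cy = 84; r = 48; fill = 'cyan'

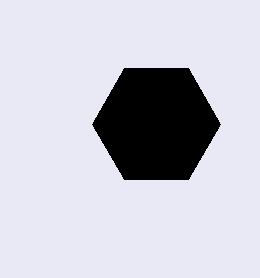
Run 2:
cx = 156
cy = 124
r = 64
fill = 'black'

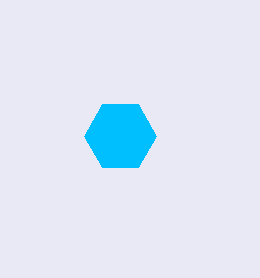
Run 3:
cx = 120, cy = 136, r = 36, fill = 'deepskyblue'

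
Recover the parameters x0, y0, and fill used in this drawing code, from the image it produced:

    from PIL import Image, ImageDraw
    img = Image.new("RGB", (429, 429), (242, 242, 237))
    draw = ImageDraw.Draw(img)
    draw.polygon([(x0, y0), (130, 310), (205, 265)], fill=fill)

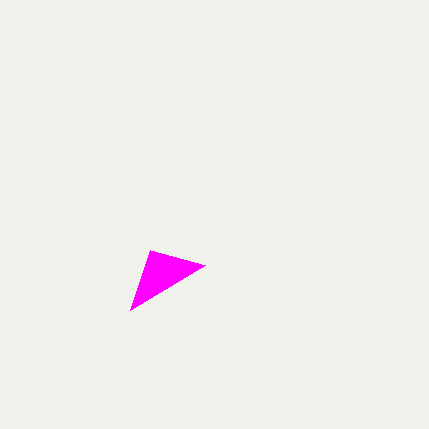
x0 = 150; y0 = 250; fill = 'magenta'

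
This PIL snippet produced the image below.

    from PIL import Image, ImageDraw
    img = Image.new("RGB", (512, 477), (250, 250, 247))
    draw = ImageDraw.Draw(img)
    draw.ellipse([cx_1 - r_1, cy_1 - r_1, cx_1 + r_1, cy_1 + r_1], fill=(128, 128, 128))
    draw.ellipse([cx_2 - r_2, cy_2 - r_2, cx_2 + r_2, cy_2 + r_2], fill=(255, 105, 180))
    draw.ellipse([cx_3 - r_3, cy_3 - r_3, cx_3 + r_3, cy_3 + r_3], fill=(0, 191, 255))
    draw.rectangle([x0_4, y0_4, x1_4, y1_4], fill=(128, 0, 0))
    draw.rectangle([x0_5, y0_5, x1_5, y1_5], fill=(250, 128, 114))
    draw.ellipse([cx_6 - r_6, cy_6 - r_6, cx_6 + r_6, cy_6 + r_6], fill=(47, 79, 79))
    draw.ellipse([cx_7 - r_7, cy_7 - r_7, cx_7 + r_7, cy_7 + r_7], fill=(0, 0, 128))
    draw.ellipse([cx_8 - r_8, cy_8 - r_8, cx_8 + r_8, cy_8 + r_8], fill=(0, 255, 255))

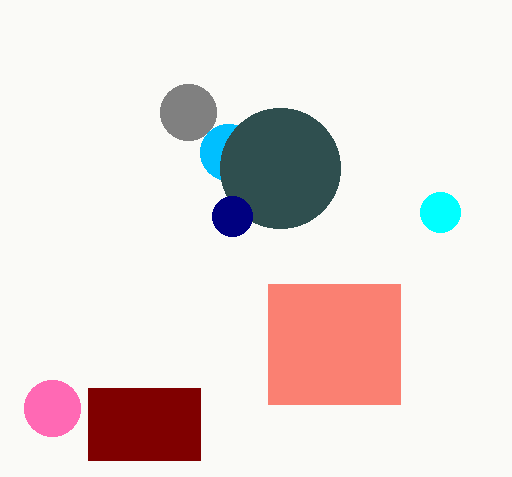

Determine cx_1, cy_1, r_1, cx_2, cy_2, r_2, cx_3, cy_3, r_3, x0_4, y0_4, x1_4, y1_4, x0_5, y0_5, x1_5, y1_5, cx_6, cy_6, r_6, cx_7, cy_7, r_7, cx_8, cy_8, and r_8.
cx_1 = 188, cy_1 = 112, r_1 = 28, cx_2 = 52, cy_2 = 408, r_2 = 28, cx_3 = 228, cy_3 = 152, r_3 = 28, x0_4 = 88, y0_4 = 388, x1_4 = 200, y1_4 = 460, x0_5 = 268, y0_5 = 284, x1_5 = 400, y1_5 = 404, cx_6 = 280, cy_6 = 168, r_6 = 60, cx_7 = 232, cy_7 = 216, r_7 = 20, cx_8 = 440, cy_8 = 212, r_8 = 20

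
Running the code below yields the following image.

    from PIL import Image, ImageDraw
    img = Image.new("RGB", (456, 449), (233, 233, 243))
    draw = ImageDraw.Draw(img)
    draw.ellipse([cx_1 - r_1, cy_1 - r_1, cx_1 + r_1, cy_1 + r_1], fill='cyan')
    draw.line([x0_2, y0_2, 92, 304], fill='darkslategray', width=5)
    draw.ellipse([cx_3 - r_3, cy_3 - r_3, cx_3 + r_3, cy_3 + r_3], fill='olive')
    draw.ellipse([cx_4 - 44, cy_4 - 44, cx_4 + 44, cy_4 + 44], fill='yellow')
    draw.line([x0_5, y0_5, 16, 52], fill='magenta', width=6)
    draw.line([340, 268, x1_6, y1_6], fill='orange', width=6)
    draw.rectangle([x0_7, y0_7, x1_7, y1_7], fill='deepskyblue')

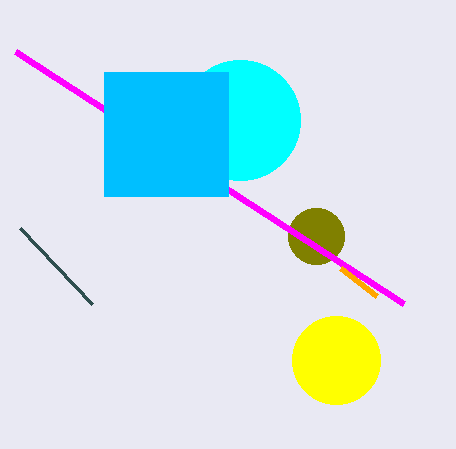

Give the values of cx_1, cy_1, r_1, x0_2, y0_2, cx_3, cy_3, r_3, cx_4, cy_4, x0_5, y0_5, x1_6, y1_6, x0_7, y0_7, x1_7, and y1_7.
cx_1 = 240; cy_1 = 120; r_1 = 60; x0_2 = 20; y0_2 = 228; cx_3 = 316; cy_3 = 236; r_3 = 28; cx_4 = 336; cy_4 = 360; x0_5 = 404; y0_5 = 304; x1_6 = 376; y1_6 = 296; x0_7 = 104; y0_7 = 72; x1_7 = 228; y1_7 = 196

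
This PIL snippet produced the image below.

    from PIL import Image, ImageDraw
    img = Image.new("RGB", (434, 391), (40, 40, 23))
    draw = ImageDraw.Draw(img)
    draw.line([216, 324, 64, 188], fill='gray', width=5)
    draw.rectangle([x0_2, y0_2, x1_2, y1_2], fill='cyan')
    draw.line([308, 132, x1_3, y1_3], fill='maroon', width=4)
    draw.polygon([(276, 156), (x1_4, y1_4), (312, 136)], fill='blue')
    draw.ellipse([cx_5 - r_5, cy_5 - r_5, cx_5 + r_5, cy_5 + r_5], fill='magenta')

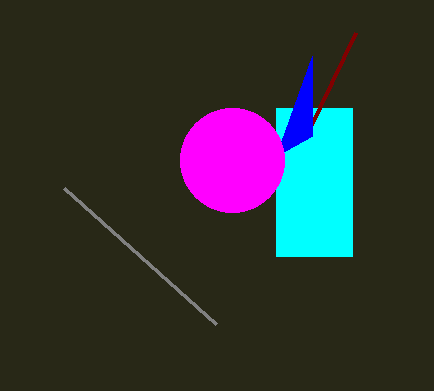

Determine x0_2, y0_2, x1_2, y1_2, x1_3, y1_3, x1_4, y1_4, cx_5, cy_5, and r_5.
x0_2 = 276; y0_2 = 108; x1_2 = 352; y1_2 = 256; x1_3 = 356; y1_3 = 32; x1_4 = 312; y1_4 = 56; cx_5 = 232; cy_5 = 160; r_5 = 52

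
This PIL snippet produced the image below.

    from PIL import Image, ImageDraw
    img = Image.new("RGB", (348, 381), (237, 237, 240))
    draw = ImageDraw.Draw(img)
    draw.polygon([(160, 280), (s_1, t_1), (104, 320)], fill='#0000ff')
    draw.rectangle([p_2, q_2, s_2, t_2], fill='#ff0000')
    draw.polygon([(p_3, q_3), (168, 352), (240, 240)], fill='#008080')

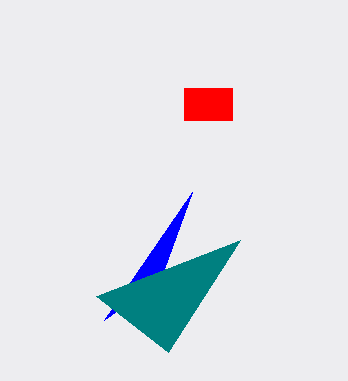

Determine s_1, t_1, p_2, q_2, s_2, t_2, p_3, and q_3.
s_1 = 192
t_1 = 192
p_2 = 184
q_2 = 88
s_2 = 232
t_2 = 120
p_3 = 96
q_3 = 296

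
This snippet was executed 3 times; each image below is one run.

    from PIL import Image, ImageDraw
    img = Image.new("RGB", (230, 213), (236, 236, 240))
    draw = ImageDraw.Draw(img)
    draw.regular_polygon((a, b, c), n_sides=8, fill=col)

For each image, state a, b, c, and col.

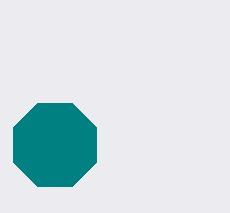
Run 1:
a = 55
b = 145
c = 45
col = 'teal'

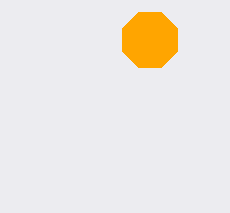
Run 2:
a = 150; b = 40; c = 30; col = 'orange'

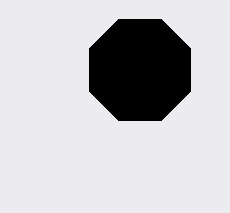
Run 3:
a = 140; b = 70; c = 55; col = 'black'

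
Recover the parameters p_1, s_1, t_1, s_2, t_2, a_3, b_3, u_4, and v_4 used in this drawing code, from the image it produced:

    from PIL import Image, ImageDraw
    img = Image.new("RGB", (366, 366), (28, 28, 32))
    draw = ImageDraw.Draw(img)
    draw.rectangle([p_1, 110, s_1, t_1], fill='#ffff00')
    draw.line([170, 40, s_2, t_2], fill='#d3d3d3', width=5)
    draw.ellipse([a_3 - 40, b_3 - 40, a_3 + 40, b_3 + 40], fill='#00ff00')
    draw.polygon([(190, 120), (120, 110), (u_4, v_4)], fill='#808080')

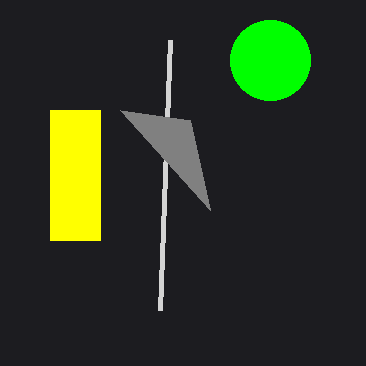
p_1 = 50, s_1 = 100, t_1 = 240, s_2 = 160, t_2 = 310, a_3 = 270, b_3 = 60, u_4 = 210, v_4 = 210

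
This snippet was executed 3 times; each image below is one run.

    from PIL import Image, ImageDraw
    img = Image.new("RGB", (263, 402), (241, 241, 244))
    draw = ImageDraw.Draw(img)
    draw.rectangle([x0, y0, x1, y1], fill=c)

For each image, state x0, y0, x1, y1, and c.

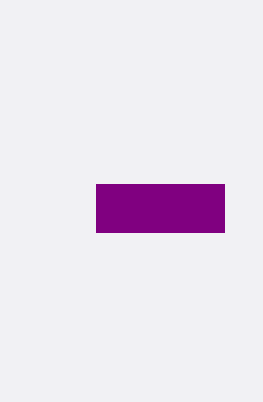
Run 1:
x0 = 96; y0 = 184; x1 = 224; y1 = 232; c = 'purple'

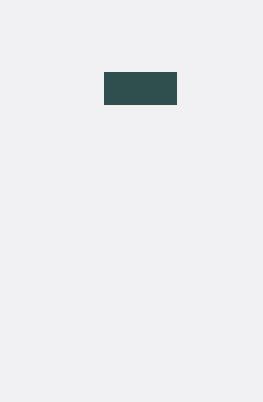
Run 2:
x0 = 104, y0 = 72, x1 = 176, y1 = 104, c = 'darkslategray'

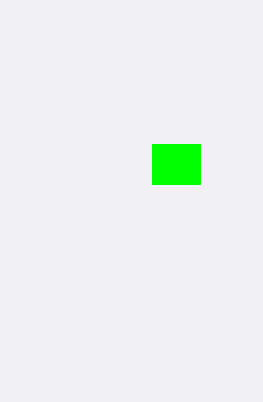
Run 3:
x0 = 152
y0 = 144
x1 = 200
y1 = 184
c = 'lime'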